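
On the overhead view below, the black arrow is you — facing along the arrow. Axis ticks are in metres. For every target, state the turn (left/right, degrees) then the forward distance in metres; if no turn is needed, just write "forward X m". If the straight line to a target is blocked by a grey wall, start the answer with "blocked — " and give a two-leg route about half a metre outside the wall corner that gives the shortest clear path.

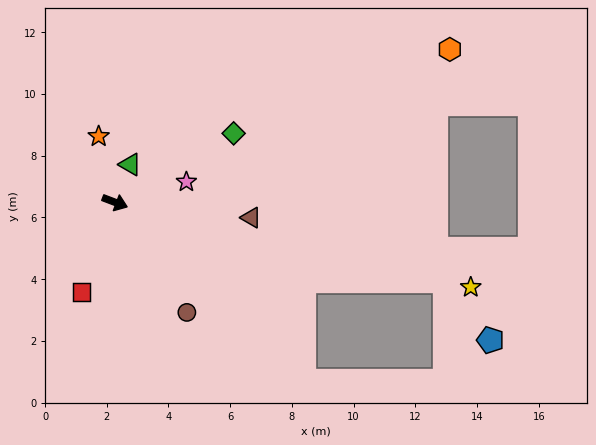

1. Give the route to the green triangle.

turn left 89°, forward 1.3 m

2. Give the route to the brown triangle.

turn left 14°, forward 4.4 m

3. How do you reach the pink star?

turn left 37°, forward 2.4 m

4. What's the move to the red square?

turn right 90°, forward 3.1 m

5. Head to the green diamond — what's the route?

turn left 51°, forward 4.4 m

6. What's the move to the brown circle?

turn right 36°, forward 4.3 m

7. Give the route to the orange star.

turn left 125°, forward 2.2 m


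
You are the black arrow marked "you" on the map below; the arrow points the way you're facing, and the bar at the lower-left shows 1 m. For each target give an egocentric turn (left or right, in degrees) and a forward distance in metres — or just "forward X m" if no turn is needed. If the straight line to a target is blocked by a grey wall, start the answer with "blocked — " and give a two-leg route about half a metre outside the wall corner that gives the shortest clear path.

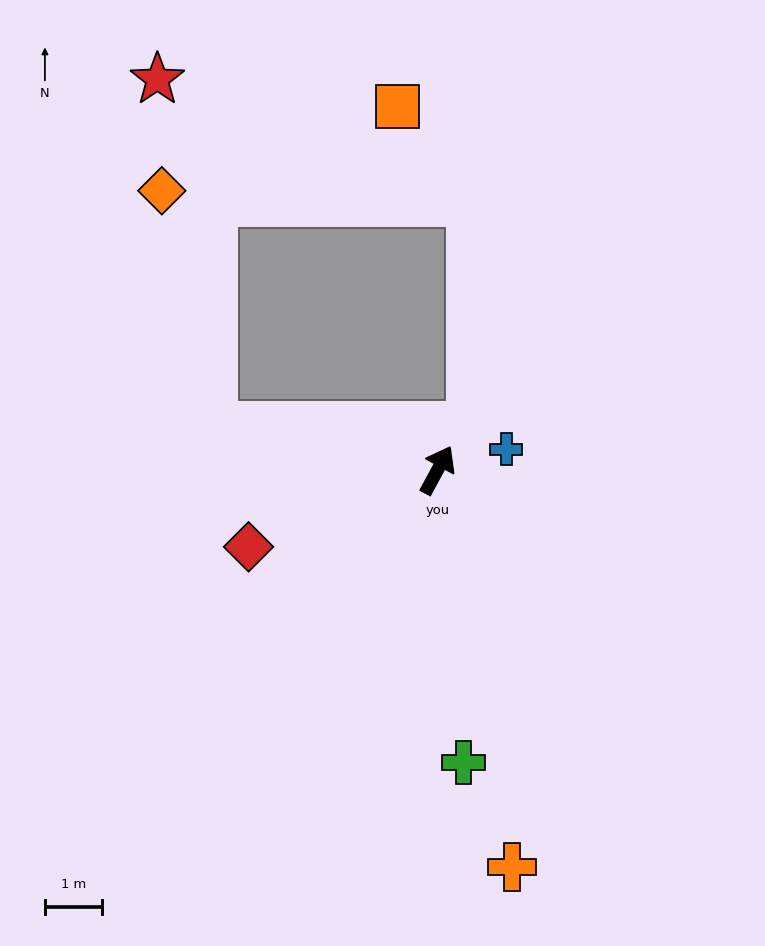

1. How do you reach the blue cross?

turn right 45°, forward 1.2 m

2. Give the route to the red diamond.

turn left 141°, forward 3.6 m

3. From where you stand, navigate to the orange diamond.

blocked — turn left 107°, forward 4.0 m, then turn right 66°, forward 4.2 m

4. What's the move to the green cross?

turn right 146°, forward 5.1 m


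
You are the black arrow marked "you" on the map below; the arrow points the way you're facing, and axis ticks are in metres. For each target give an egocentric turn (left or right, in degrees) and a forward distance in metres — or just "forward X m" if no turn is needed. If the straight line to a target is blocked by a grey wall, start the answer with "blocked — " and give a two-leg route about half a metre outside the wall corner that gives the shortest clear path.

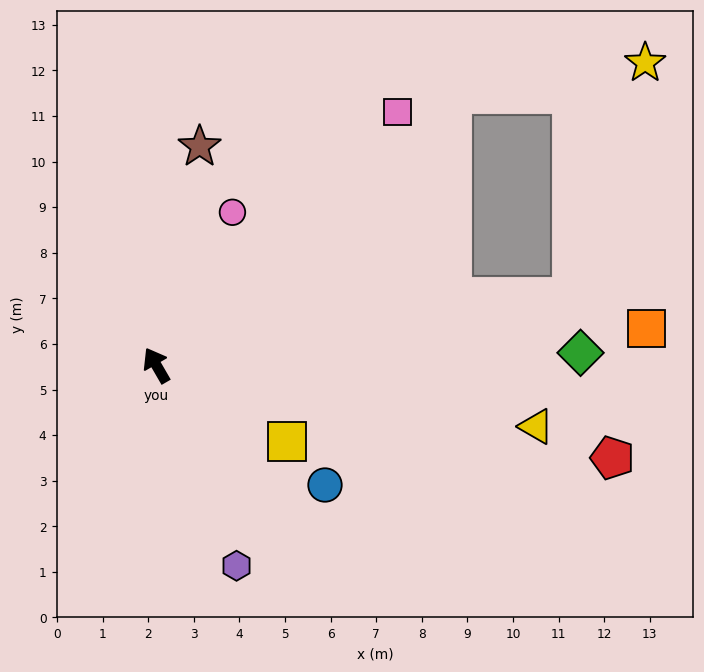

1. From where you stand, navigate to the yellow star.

blocked — turn right 111°, forward 9.2 m, then turn left 63°, forward 5.4 m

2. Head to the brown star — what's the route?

turn right 41°, forward 4.9 m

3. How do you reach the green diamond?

turn right 118°, forward 9.3 m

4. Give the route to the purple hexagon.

turn left 172°, forward 4.7 m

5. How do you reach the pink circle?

turn right 57°, forward 3.7 m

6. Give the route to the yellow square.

turn right 150°, forward 3.3 m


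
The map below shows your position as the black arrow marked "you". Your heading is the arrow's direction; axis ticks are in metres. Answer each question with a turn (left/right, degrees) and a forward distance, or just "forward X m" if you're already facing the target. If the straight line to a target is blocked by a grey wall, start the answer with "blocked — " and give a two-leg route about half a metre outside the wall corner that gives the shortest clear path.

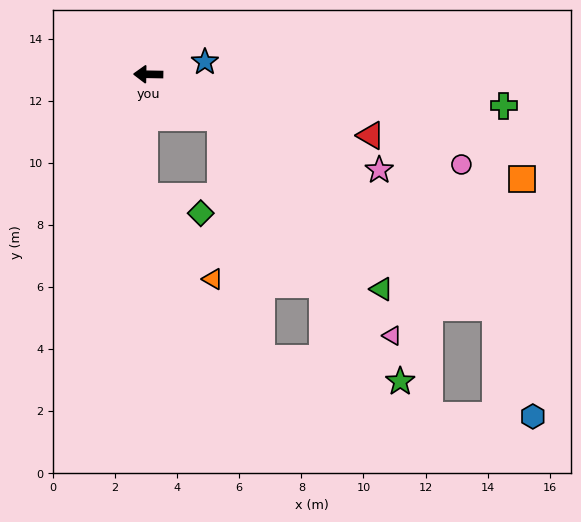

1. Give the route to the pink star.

turn left 158°, forward 8.1 m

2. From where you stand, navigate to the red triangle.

turn left 166°, forward 7.4 m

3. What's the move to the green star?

blocked — turn left 150°, forward 2.7 m, then turn right 25°, forward 10.3 m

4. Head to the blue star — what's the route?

turn right 167°, forward 1.9 m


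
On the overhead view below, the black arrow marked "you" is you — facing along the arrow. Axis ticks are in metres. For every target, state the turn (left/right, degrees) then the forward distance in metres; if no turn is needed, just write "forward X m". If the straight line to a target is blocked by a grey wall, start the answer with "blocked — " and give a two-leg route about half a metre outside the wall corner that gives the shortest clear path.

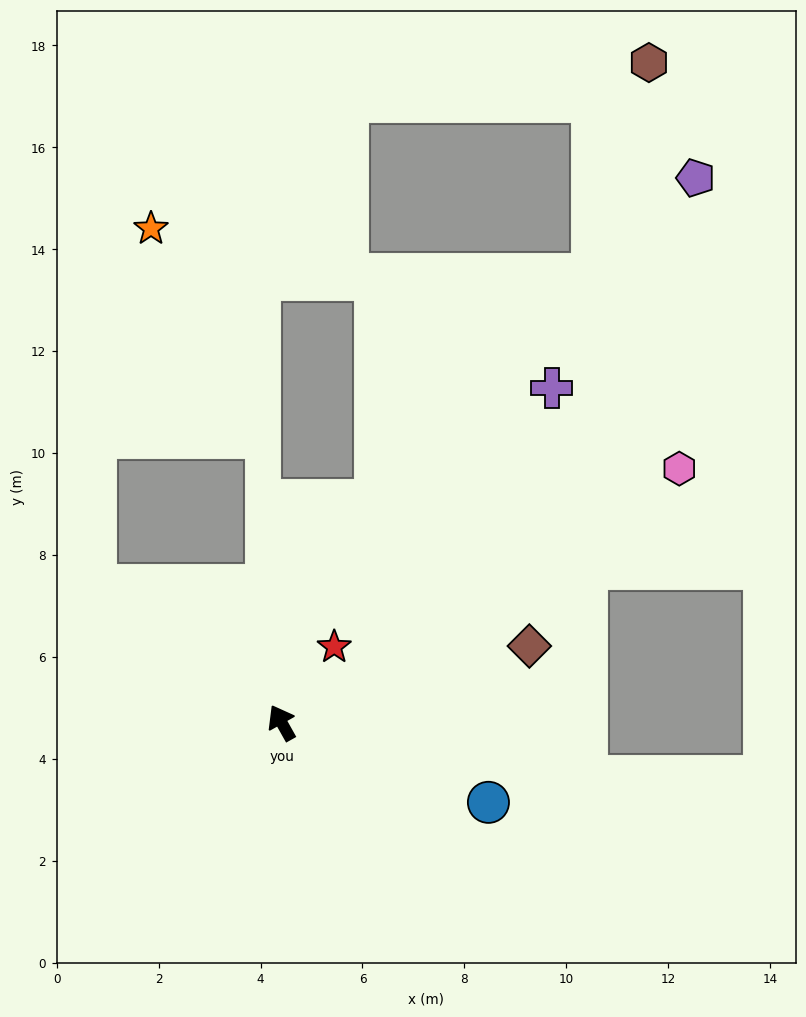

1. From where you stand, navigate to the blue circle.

turn right 140°, forward 4.3 m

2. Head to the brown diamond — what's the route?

turn right 102°, forward 5.1 m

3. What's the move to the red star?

turn right 64°, forward 1.8 m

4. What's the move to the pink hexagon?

turn right 87°, forward 9.3 m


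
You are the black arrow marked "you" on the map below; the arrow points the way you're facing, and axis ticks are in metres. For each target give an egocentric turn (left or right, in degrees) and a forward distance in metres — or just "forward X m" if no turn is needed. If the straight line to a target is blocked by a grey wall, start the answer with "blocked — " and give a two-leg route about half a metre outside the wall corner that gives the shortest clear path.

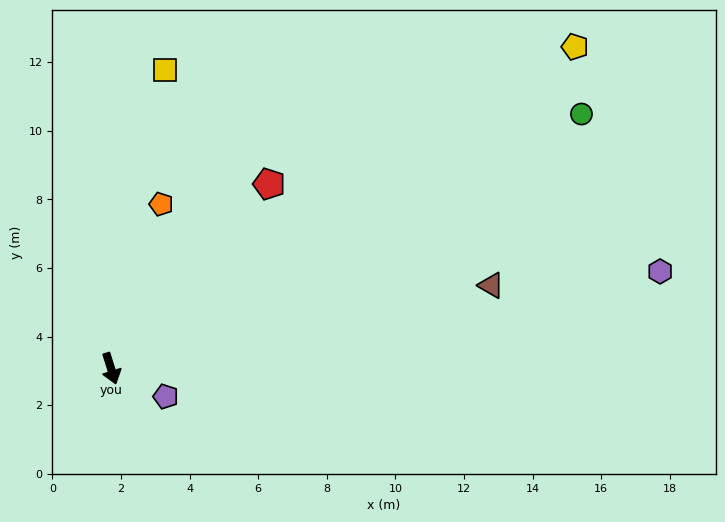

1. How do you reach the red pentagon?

turn left 122°, forward 7.1 m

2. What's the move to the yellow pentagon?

turn left 107°, forward 16.5 m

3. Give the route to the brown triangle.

turn left 85°, forward 11.3 m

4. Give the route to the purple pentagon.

turn left 46°, forward 1.8 m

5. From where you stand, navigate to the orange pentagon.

turn left 146°, forward 5.0 m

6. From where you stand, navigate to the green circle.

turn left 101°, forward 15.6 m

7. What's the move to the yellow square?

turn left 152°, forward 8.9 m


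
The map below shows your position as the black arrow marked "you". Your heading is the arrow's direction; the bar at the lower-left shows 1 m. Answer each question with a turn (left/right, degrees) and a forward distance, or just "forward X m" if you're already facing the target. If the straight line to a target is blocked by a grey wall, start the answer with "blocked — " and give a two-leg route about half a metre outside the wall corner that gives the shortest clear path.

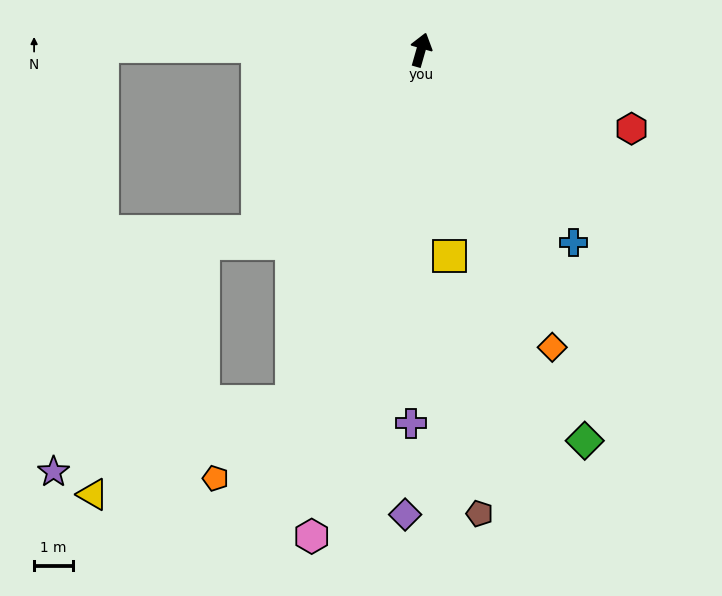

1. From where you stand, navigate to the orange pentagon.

blocked — turn left 176°, forward 9.7 m, then turn right 25°, forward 2.8 m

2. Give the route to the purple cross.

turn right 166°, forward 9.7 m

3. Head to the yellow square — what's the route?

turn right 156°, forward 5.4 m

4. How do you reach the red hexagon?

turn right 95°, forward 5.8 m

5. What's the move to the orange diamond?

turn right 140°, forward 8.4 m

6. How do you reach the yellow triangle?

blocked — turn left 176°, forward 9.7 m, then turn right 45°, forward 5.7 m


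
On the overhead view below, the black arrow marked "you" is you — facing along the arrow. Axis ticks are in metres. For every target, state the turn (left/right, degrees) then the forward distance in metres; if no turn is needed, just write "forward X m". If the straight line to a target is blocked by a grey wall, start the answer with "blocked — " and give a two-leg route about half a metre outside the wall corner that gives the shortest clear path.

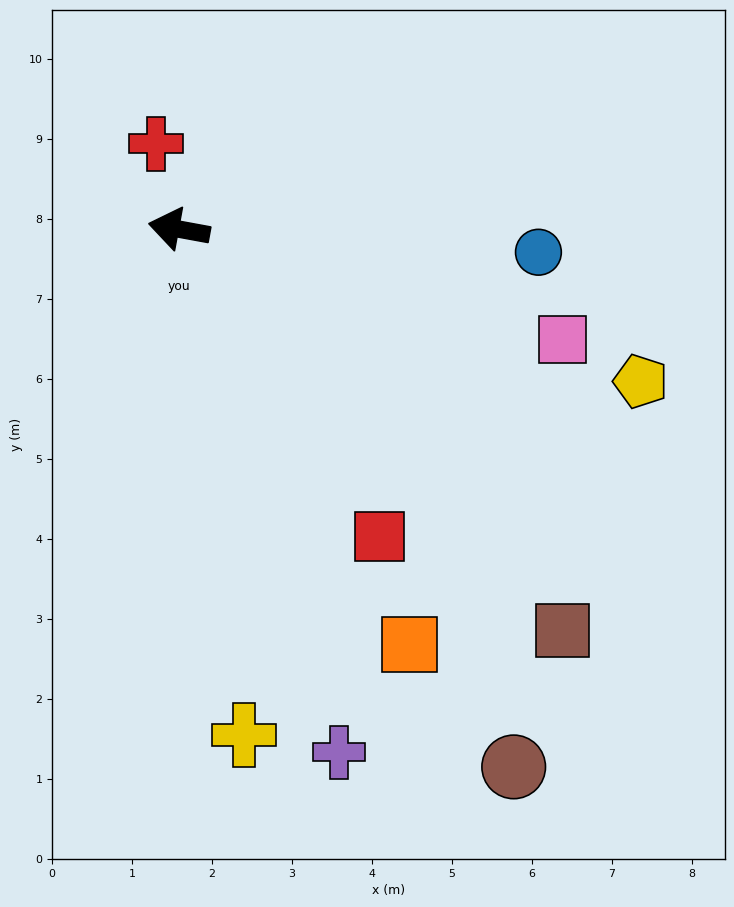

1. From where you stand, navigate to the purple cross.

turn left 117°, forward 6.8 m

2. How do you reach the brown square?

turn left 144°, forward 6.9 m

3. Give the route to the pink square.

turn left 174°, forward 5.0 m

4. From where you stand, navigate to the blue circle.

turn right 173°, forward 4.5 m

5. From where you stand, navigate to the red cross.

turn right 65°, forward 1.1 m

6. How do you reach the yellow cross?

turn left 108°, forward 6.4 m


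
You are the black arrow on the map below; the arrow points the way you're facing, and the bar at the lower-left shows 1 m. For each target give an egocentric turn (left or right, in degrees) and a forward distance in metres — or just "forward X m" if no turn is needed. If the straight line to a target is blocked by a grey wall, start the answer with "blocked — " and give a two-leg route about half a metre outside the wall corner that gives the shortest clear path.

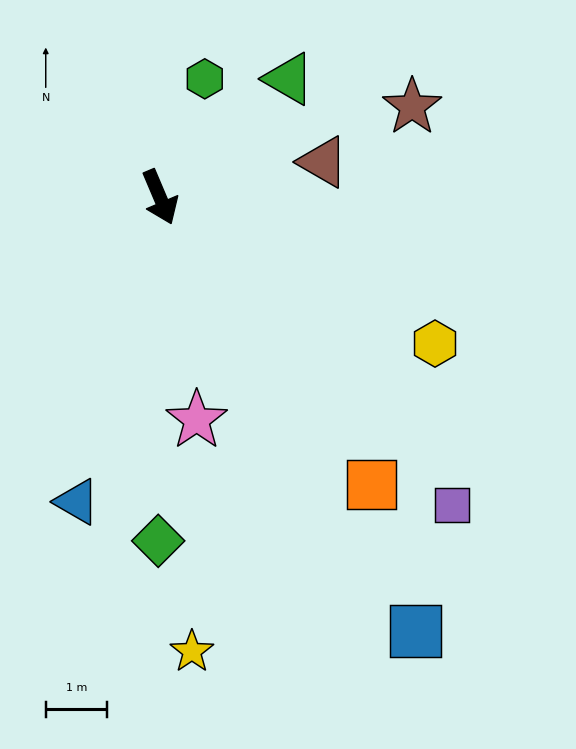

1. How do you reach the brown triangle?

turn left 79°, forward 2.7 m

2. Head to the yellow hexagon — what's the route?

turn left 39°, forward 5.1 m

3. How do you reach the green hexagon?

turn left 136°, forward 2.1 m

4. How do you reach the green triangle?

turn left 110°, forward 2.8 m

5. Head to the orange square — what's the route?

turn left 13°, forward 5.8 m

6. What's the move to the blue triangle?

turn right 38°, forward 5.1 m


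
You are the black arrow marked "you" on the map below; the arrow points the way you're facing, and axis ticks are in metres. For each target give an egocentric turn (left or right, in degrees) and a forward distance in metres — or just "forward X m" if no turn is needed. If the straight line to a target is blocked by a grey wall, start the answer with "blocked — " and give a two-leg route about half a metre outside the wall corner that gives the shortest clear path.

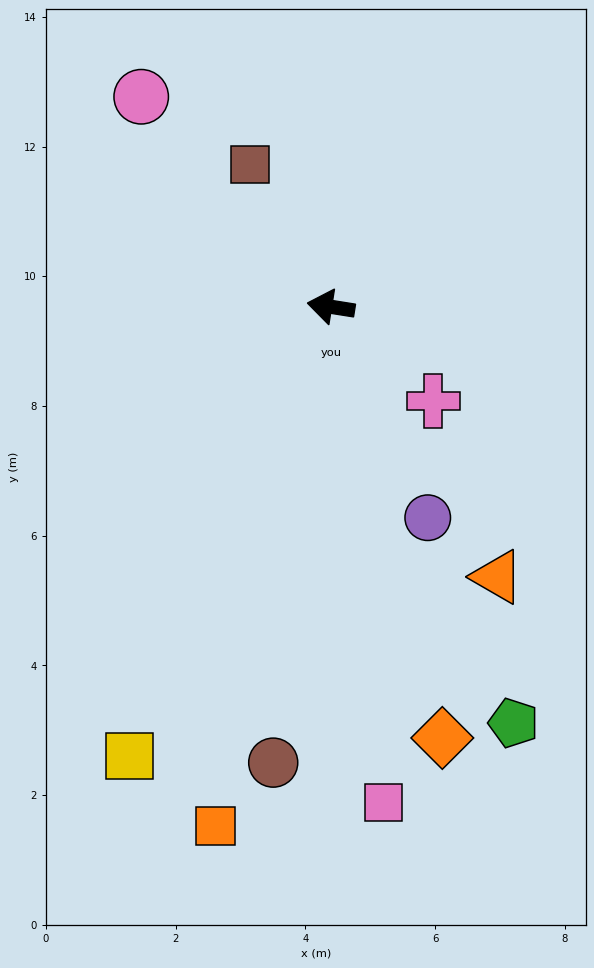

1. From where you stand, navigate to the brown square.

turn right 51°, forward 2.5 m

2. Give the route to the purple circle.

turn left 124°, forward 3.6 m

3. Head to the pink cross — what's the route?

turn left 146°, forward 2.1 m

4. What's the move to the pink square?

turn left 105°, forward 7.7 m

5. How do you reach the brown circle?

turn left 92°, forward 7.1 m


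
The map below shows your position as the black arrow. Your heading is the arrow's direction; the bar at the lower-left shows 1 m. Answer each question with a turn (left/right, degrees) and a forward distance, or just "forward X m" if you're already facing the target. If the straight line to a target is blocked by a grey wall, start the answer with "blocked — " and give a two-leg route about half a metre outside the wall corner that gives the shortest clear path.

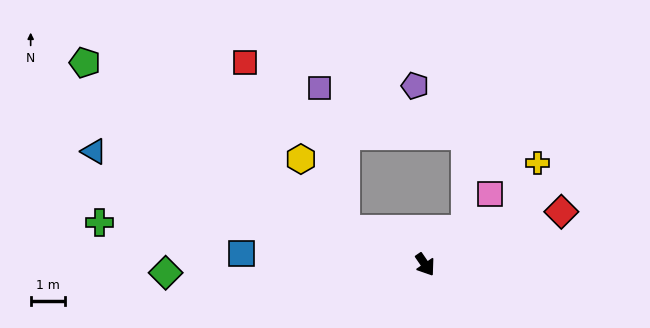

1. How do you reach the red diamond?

turn left 77°, forward 4.2 m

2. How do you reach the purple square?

blocked — turn right 148°, forward 2.5 m, then turn right 56°, forward 4.2 m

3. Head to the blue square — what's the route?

turn right 128°, forward 5.3 m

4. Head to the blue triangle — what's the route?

turn right 143°, forward 10.1 m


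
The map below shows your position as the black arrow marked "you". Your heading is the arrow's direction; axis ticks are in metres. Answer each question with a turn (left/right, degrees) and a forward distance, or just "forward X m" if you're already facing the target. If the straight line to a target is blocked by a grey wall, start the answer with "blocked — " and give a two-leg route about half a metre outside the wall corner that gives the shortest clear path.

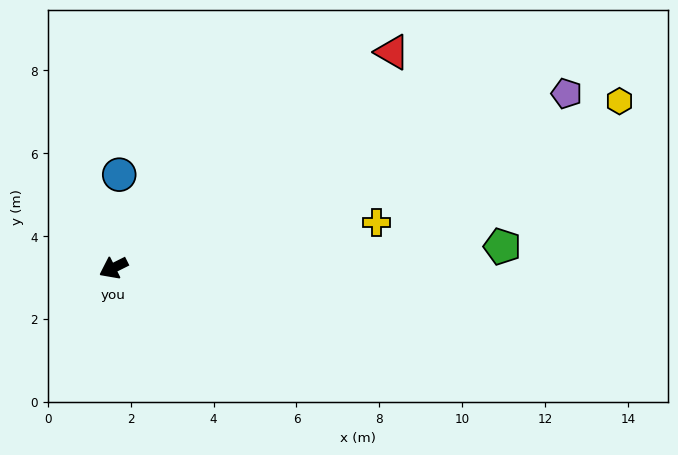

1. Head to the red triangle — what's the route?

turn right 169°, forward 8.5 m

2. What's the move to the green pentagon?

turn left 157°, forward 9.4 m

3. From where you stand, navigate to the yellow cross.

turn left 163°, forward 6.4 m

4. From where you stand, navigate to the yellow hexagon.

turn left 172°, forward 12.9 m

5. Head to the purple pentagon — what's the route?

turn left 174°, forward 11.7 m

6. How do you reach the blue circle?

turn right 120°, forward 2.3 m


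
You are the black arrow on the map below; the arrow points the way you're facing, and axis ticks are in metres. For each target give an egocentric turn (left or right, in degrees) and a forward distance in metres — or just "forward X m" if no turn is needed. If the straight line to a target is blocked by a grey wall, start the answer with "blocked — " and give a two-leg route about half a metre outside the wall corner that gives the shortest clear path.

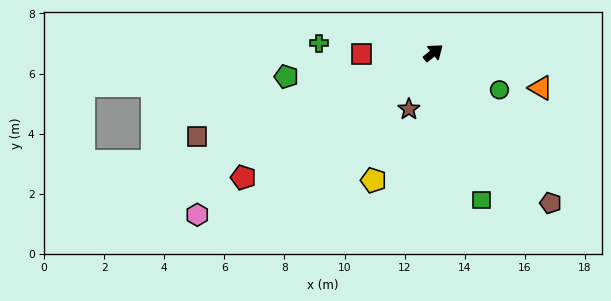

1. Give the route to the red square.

turn left 142°, forward 2.4 m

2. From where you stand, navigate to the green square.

turn right 111°, forward 5.1 m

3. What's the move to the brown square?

turn left 161°, forward 8.3 m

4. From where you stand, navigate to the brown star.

turn right 152°, forward 2.0 m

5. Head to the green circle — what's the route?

turn right 68°, forward 2.5 m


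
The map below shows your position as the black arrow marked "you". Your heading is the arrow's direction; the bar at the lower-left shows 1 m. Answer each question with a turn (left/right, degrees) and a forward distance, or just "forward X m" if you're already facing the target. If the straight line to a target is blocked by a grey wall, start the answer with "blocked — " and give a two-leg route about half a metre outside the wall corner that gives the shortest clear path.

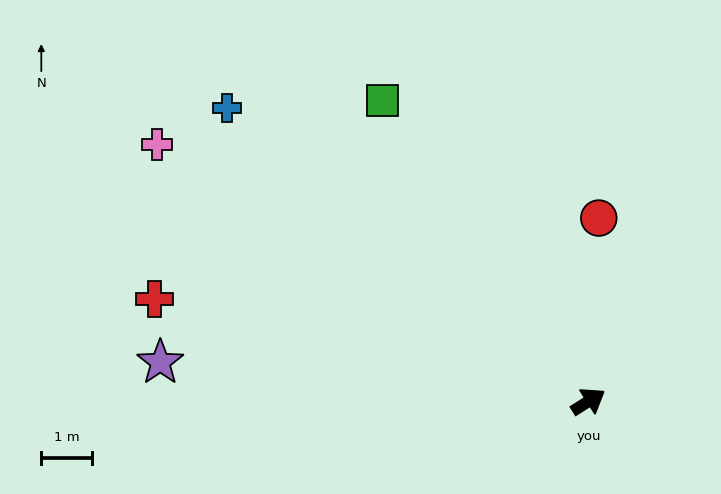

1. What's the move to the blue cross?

turn left 109°, forward 9.1 m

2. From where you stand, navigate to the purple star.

turn left 142°, forward 8.4 m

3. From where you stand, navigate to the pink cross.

turn left 117°, forward 9.8 m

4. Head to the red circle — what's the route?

turn left 54°, forward 3.6 m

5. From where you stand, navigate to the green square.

turn left 92°, forward 7.1 m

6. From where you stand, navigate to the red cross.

turn left 134°, forward 8.7 m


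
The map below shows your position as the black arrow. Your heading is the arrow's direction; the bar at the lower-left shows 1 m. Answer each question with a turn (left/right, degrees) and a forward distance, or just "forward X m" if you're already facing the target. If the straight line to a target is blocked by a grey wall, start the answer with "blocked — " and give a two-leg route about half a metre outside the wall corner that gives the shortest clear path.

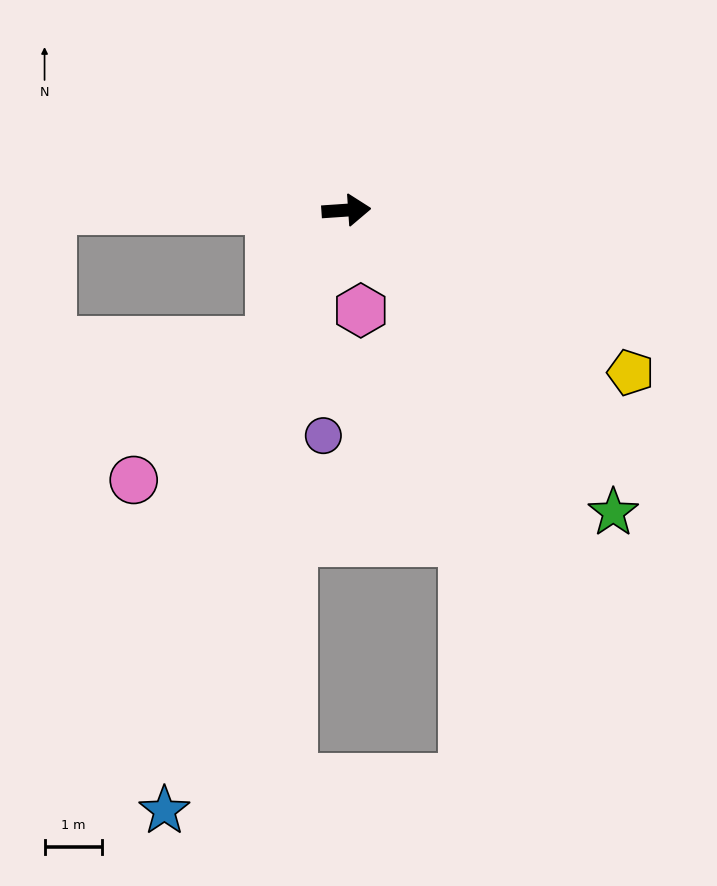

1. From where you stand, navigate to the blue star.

turn right 111°, forward 11.0 m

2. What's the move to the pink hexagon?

turn right 86°, forward 1.8 m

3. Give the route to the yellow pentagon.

turn right 34°, forward 5.7 m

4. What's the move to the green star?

turn right 52°, forward 7.0 m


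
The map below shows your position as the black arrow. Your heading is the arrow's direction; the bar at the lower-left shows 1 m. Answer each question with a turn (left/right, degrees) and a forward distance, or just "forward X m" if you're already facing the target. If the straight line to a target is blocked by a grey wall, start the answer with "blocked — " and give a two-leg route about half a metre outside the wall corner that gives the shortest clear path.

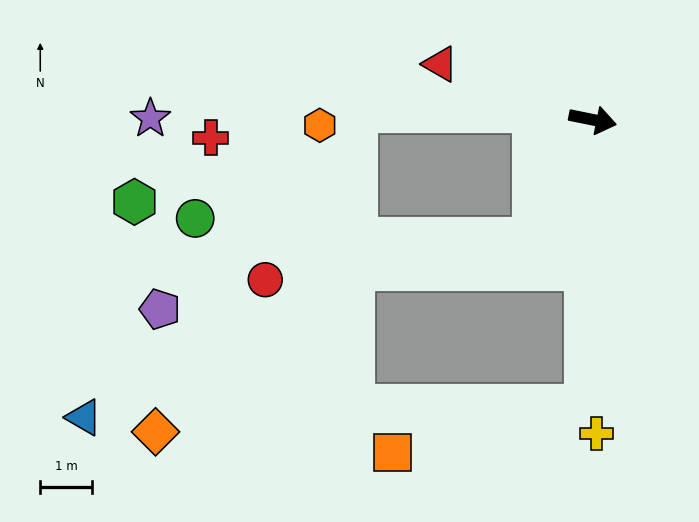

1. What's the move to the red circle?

blocked — turn right 105°, forward 2.6 m, then turn right 55°, forward 5.3 m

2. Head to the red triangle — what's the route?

turn left 171°, forward 3.2 m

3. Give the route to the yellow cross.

turn right 78°, forward 6.1 m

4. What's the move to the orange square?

blocked — turn right 80°, forward 5.6 m, then turn right 75°, forward 3.9 m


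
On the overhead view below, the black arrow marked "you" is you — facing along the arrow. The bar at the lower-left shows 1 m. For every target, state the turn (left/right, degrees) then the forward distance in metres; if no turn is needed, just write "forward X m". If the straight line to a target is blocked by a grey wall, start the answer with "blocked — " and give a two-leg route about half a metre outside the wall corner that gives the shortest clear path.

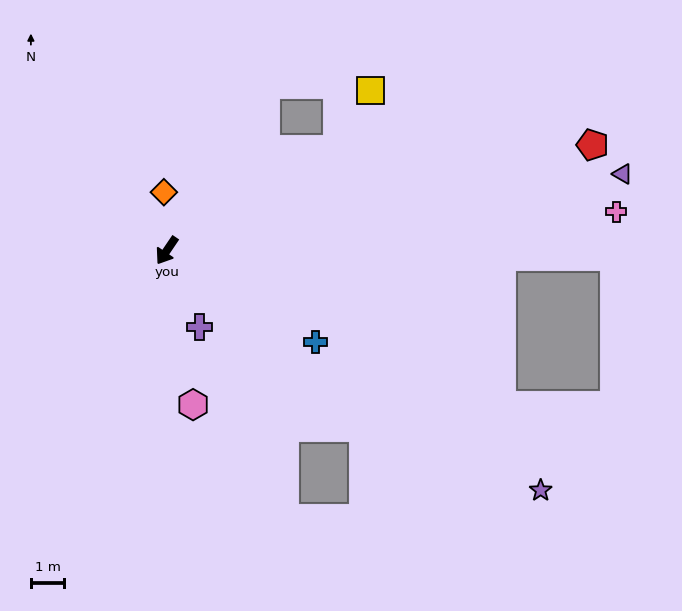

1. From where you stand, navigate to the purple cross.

turn left 57°, forward 2.5 m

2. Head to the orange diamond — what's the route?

turn right 143°, forward 1.7 m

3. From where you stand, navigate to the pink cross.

turn left 129°, forward 13.5 m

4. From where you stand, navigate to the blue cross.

turn left 92°, forward 5.2 m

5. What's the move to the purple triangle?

turn left 134°, forward 13.8 m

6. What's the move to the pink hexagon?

turn left 44°, forward 4.7 m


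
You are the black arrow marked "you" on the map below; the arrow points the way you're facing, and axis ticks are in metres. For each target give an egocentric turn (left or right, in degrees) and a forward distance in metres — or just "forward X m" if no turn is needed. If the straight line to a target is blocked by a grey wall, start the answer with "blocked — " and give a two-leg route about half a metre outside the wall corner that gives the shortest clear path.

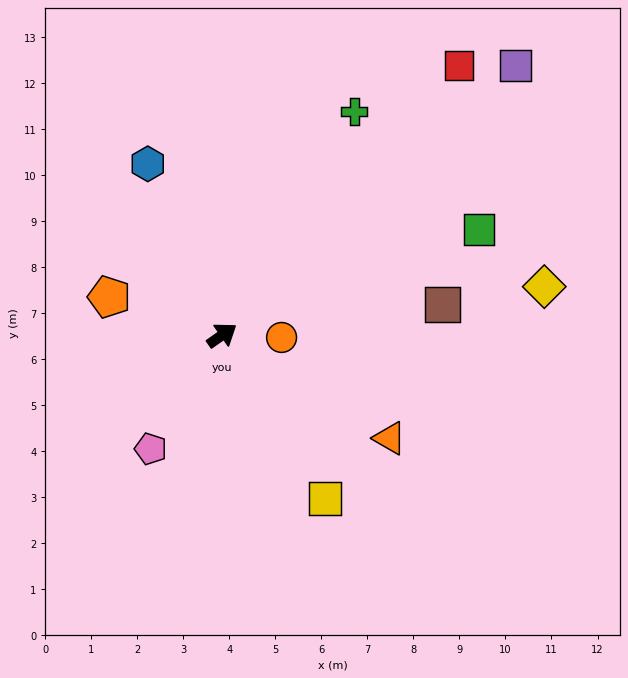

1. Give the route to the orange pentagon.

turn left 126°, forward 2.6 m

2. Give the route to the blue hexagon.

turn left 78°, forward 4.1 m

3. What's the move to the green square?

turn right 13°, forward 6.0 m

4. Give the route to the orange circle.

turn right 37°, forward 1.3 m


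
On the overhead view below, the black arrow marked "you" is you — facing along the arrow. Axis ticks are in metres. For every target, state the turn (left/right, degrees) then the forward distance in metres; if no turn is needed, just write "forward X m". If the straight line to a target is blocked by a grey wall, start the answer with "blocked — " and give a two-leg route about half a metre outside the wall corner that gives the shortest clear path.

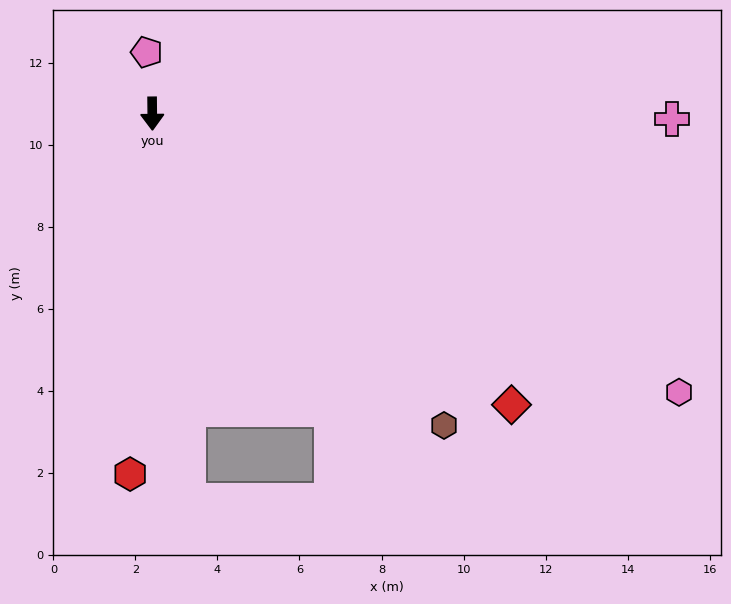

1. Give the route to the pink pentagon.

turn right 175°, forward 1.5 m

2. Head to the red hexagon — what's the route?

turn right 4°, forward 8.8 m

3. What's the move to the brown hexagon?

turn left 42°, forward 10.4 m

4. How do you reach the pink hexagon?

turn left 62°, forward 14.5 m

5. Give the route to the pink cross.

turn left 89°, forward 12.7 m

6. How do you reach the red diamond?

turn left 50°, forward 11.3 m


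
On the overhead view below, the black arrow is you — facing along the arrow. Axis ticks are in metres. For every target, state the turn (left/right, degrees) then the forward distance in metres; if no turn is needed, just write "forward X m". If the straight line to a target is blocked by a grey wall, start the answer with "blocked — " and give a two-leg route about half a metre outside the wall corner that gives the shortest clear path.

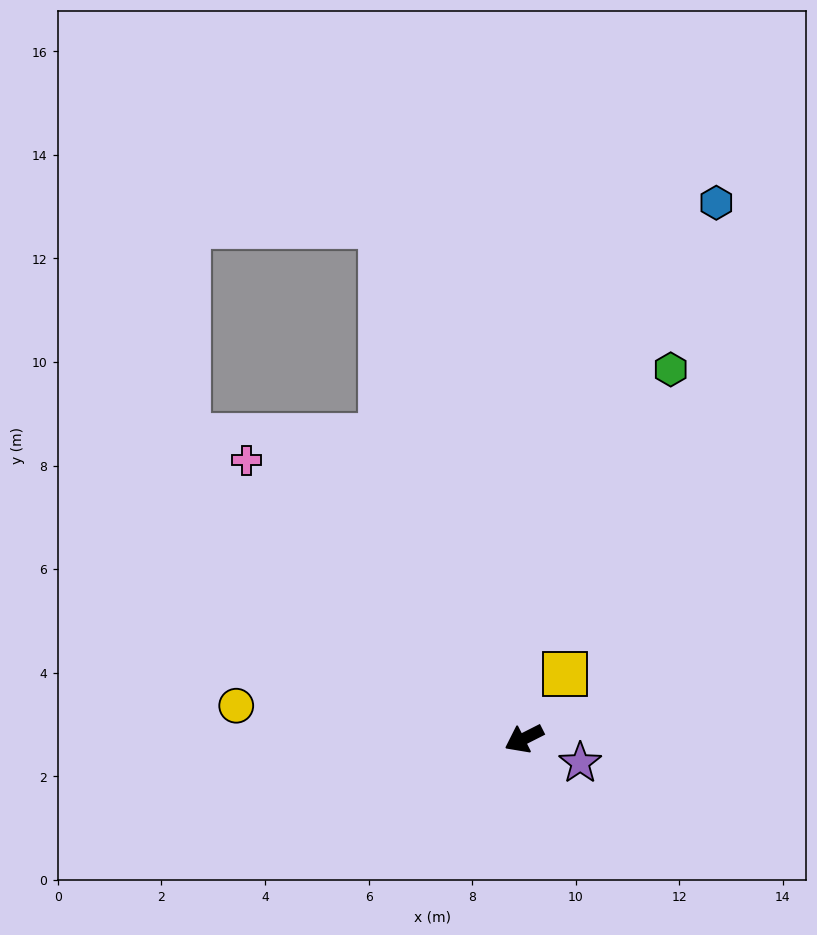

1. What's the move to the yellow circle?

turn right 33°, forward 5.6 m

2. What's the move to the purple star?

turn left 130°, forward 1.2 m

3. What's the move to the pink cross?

turn right 72°, forward 7.6 m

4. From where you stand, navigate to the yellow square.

turn right 150°, forward 1.5 m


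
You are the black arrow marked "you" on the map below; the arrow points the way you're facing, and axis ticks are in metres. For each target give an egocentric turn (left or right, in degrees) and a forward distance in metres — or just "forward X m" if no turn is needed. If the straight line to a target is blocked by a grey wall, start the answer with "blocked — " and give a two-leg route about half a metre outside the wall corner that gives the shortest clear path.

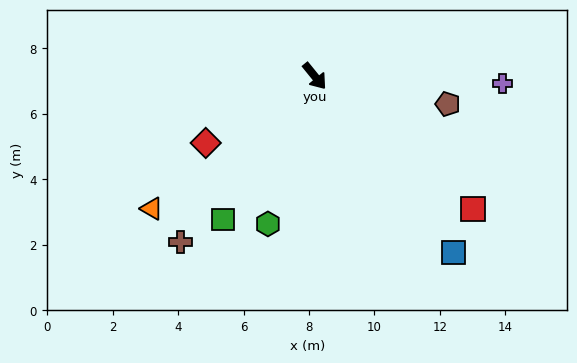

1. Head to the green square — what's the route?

turn right 72°, forward 5.2 m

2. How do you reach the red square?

turn left 11°, forward 6.3 m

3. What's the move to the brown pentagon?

turn left 39°, forward 4.2 m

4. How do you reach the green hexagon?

turn right 57°, forward 4.7 m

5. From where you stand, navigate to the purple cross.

turn left 49°, forward 5.7 m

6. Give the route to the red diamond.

turn right 98°, forward 3.9 m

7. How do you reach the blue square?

forward 6.9 m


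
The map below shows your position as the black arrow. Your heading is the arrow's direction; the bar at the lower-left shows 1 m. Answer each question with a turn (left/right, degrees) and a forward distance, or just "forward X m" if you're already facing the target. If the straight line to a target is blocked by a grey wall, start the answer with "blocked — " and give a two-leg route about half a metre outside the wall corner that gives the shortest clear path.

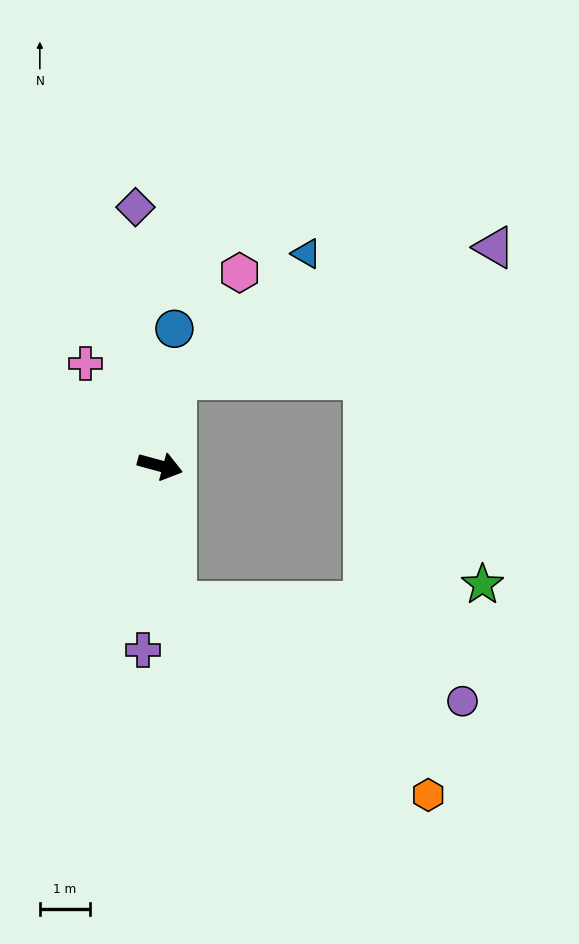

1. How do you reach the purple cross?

turn right 80°, forward 3.7 m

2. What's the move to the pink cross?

turn left 141°, forward 2.5 m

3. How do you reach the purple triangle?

blocked — turn left 95°, forward 1.8 m, then turn right 58°, forward 6.8 m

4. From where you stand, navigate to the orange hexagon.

blocked — turn right 68°, forward 2.7 m, then turn left 46°, forward 6.3 m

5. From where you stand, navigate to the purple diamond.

turn left 111°, forward 5.2 m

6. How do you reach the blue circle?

turn left 99°, forward 2.7 m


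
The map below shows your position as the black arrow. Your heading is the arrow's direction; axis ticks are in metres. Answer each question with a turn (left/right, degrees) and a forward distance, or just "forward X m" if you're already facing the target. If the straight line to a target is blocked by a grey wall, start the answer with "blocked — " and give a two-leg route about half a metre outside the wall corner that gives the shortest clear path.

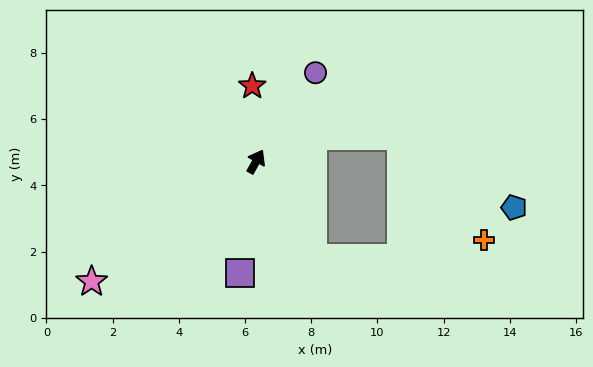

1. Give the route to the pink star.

turn left 155°, forward 6.2 m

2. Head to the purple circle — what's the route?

turn right 4°, forward 3.2 m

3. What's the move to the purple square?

turn right 159°, forward 3.4 m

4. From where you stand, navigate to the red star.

turn left 32°, forward 2.3 m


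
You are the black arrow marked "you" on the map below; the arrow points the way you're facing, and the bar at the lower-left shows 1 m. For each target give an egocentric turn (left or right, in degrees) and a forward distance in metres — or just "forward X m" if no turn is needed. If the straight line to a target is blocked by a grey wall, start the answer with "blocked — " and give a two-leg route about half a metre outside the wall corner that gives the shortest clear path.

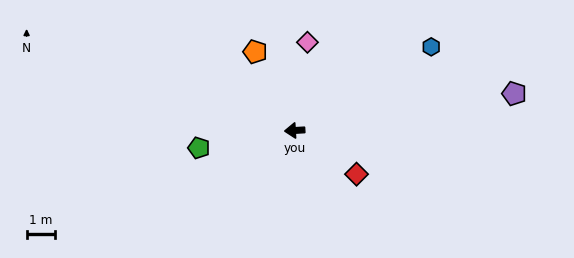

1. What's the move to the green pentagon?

turn left 7°, forward 3.5 m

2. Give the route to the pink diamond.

turn right 102°, forward 3.2 m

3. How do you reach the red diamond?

turn left 141°, forward 2.7 m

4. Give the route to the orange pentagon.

turn right 67°, forward 3.1 m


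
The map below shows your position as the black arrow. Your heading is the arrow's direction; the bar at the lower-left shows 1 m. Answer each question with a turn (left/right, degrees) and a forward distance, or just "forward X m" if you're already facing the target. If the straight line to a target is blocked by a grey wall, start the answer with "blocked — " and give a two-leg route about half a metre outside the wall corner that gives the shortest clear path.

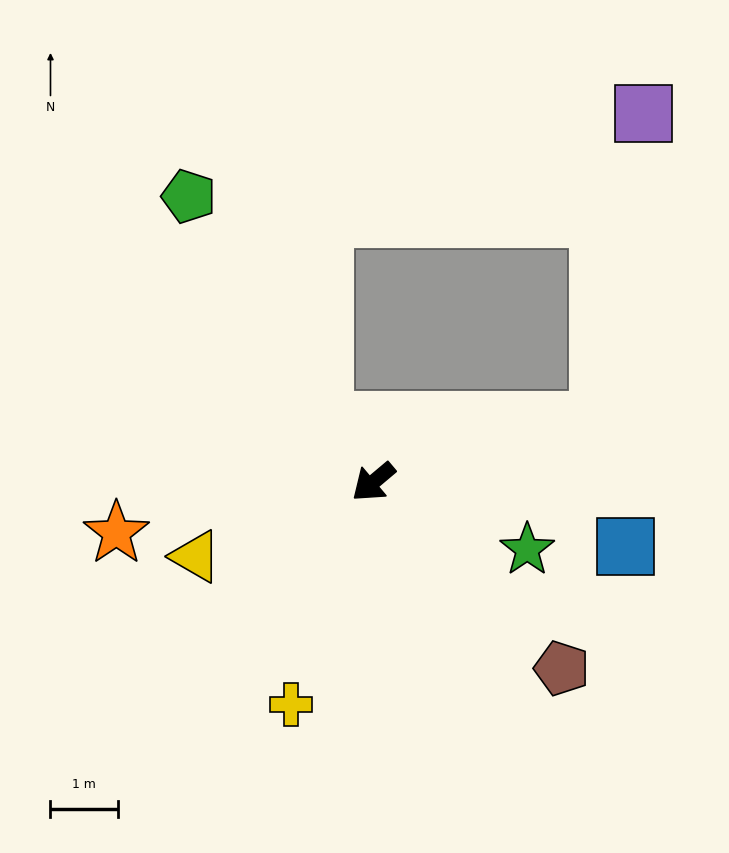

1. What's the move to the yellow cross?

turn left 30°, forward 3.5 m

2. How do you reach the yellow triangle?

turn right 17°, forward 2.8 m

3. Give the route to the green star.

turn left 116°, forward 2.5 m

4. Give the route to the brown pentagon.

turn left 95°, forward 3.9 m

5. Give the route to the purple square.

blocked — turn left 155°, forward 3.5 m, then turn left 67°, forward 4.6 m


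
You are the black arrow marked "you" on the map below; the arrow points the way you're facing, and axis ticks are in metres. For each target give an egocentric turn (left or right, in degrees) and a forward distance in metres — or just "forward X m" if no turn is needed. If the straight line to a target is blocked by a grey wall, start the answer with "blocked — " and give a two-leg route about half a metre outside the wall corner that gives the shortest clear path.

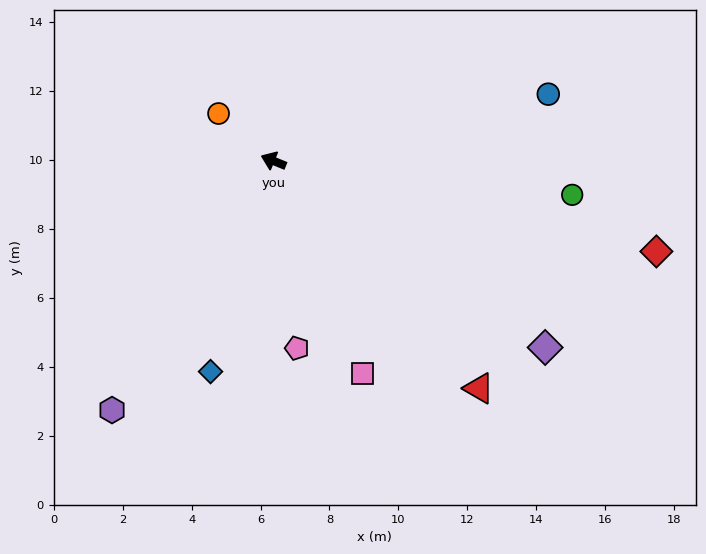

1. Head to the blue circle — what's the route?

turn right 144°, forward 8.2 m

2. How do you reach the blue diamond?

turn left 96°, forward 6.4 m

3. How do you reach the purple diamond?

turn left 168°, forward 9.6 m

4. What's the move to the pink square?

turn left 135°, forward 6.7 m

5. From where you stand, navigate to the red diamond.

turn right 171°, forward 11.4 m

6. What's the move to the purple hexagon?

turn left 79°, forward 8.6 m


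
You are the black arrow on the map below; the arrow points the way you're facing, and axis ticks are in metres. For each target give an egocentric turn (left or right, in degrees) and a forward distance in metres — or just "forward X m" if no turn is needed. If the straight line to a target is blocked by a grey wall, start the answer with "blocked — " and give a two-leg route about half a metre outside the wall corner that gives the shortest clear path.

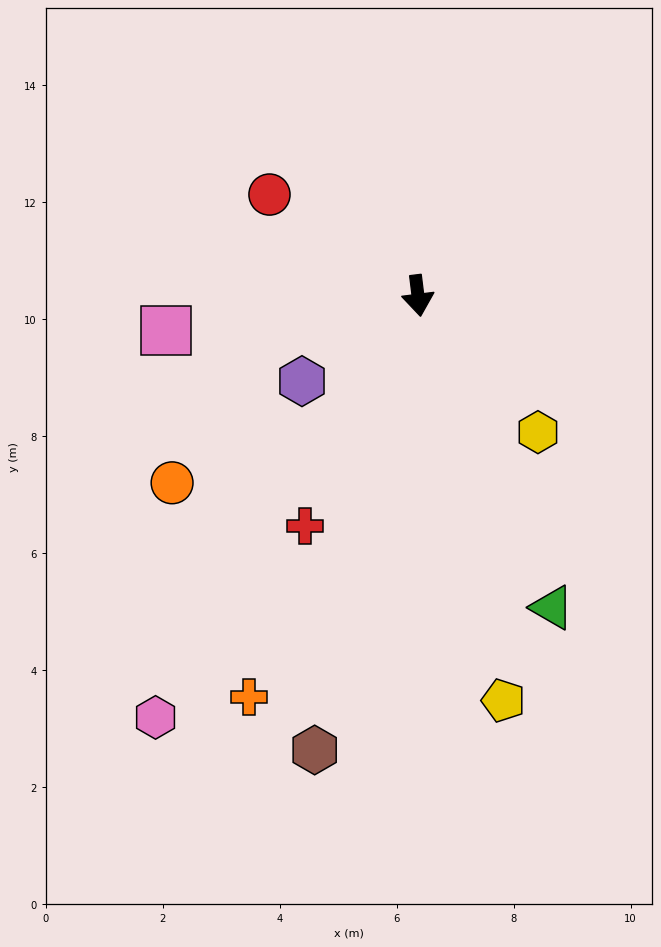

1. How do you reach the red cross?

turn right 33°, forward 4.4 m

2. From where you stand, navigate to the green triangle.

turn left 16°, forward 5.8 m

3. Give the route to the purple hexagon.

turn right 61°, forward 2.5 m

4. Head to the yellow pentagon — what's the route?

turn left 5°, forward 7.1 m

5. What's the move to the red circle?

turn right 131°, forward 3.1 m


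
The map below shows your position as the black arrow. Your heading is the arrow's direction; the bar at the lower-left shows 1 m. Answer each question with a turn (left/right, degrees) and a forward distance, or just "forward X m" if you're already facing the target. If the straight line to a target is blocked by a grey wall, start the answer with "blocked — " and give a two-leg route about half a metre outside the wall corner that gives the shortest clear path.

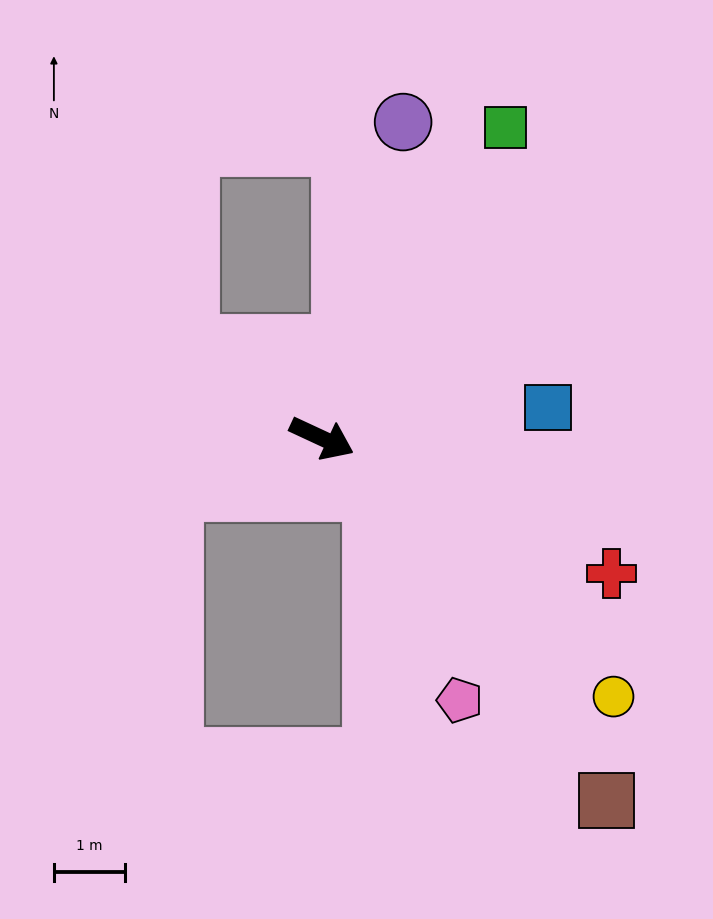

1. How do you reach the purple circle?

turn left 101°, forward 4.6 m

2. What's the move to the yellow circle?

turn right 17°, forward 5.4 m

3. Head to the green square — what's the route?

turn left 84°, forward 5.0 m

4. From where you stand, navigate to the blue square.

turn left 33°, forward 3.2 m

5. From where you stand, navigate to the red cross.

forward 4.5 m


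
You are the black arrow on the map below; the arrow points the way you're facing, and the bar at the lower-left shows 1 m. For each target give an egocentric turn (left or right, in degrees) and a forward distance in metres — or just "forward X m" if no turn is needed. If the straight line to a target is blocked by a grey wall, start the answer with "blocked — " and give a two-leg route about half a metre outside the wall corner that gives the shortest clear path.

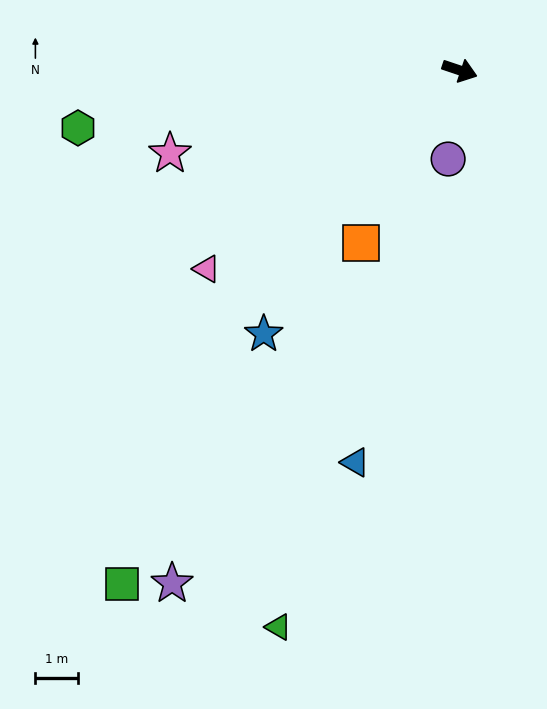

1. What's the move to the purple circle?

turn right 79°, forward 2.1 m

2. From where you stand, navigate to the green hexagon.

turn right 153°, forward 9.0 m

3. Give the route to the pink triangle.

turn right 123°, forward 7.5 m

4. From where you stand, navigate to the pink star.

turn right 145°, forward 7.0 m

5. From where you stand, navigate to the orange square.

turn right 101°, forward 4.6 m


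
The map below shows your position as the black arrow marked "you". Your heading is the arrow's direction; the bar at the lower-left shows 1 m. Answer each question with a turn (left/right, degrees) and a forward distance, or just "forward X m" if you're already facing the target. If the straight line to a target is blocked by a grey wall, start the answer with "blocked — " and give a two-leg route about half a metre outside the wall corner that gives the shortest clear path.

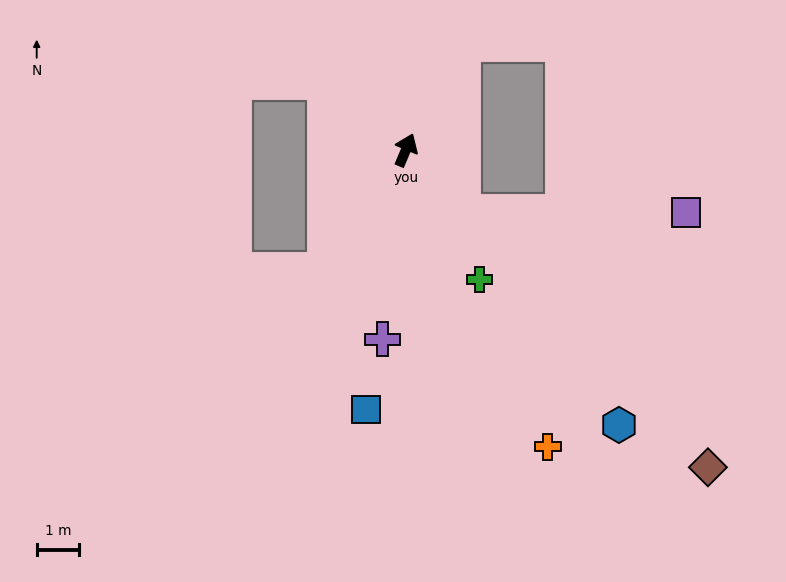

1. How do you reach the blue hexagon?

turn right 119°, forward 8.1 m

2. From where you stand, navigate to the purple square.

blocked — turn right 115°, forward 2.0 m, then turn left 48°, forward 5.2 m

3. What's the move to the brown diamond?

turn right 114°, forward 10.2 m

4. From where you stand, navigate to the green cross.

turn right 128°, forward 3.5 m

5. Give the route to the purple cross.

turn right 164°, forward 4.5 m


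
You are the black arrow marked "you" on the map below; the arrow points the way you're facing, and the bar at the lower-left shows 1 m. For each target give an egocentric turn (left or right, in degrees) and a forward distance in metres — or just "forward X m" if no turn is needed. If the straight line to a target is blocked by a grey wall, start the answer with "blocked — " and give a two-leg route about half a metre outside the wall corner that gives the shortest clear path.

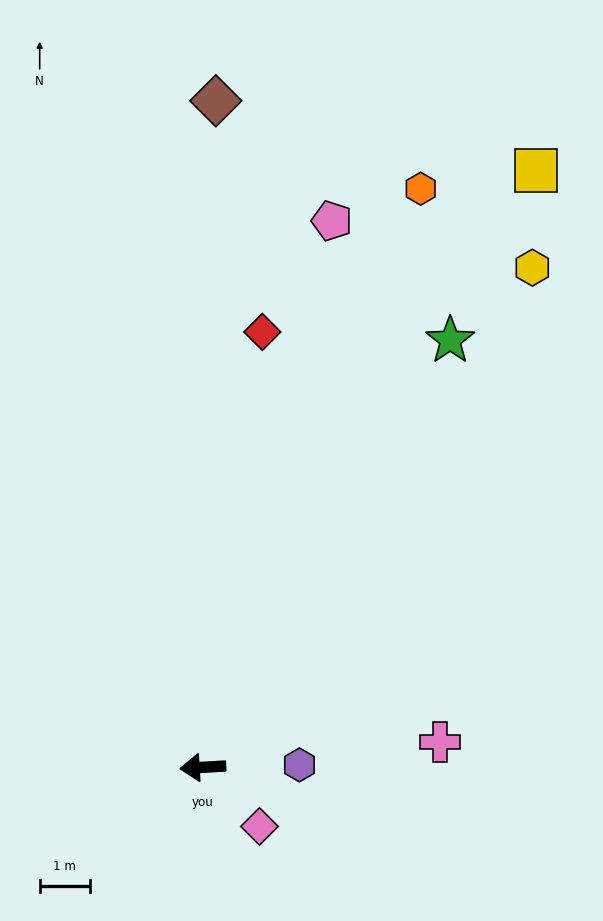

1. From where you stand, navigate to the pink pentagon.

turn right 107°, forward 11.2 m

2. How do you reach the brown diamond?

turn right 95°, forward 13.2 m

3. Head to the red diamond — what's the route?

turn right 101°, forward 8.7 m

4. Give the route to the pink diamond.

turn left 130°, forward 1.6 m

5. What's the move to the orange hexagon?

turn right 114°, forward 12.3 m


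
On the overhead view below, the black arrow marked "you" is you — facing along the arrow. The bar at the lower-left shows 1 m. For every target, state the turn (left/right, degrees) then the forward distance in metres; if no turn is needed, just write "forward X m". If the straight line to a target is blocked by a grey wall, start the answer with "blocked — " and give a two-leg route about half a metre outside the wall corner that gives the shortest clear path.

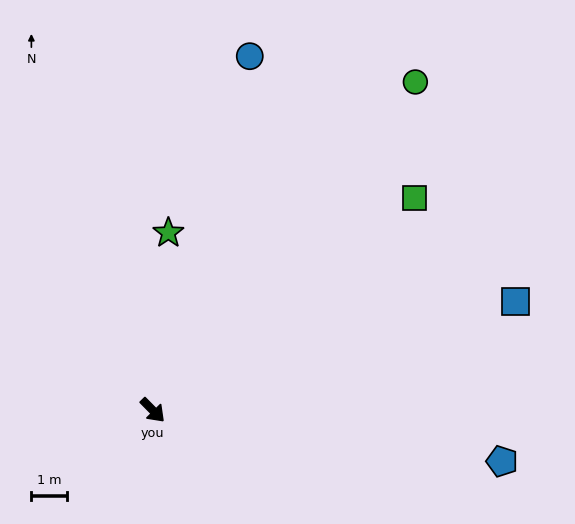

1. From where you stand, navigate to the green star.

turn left 130°, forward 5.0 m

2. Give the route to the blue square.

turn left 62°, forward 10.7 m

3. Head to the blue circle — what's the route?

turn left 120°, forward 10.4 m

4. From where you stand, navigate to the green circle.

turn left 97°, forward 11.9 m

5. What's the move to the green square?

turn left 84°, forward 9.5 m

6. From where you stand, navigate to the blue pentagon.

turn left 37°, forward 10.0 m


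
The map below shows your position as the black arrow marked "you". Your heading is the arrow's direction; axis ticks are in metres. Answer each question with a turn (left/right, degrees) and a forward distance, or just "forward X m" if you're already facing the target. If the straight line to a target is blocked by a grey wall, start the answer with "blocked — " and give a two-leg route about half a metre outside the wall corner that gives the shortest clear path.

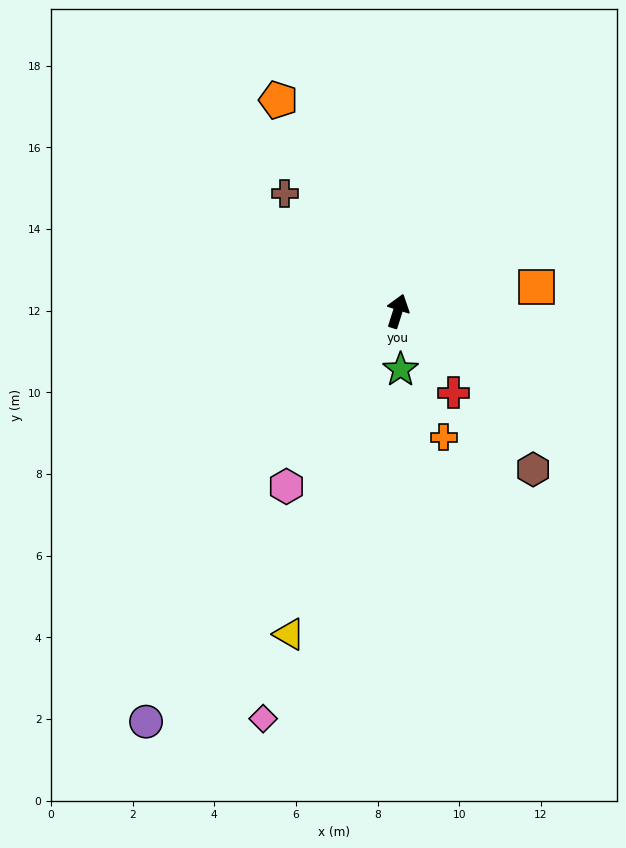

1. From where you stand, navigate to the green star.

turn right 160°, forward 1.4 m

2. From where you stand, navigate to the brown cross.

turn left 61°, forward 4.0 m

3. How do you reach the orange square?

turn right 63°, forward 3.4 m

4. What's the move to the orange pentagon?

turn left 47°, forward 5.9 m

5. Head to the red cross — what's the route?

turn right 128°, forward 2.4 m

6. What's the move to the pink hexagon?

turn left 165°, forward 5.1 m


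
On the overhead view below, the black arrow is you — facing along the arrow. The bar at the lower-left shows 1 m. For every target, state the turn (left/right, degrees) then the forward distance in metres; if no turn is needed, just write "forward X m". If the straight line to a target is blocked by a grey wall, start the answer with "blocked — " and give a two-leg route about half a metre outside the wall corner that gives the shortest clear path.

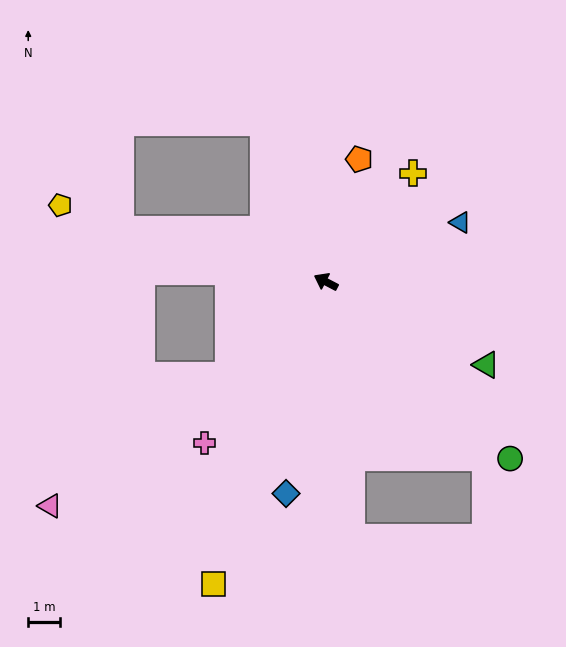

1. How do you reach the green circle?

turn left 164°, forward 8.1 m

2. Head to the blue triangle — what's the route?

turn right 129°, forward 4.7 m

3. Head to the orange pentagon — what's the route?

turn right 78°, forward 4.0 m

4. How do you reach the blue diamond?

turn left 107°, forward 6.8 m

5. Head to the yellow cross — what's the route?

turn right 101°, forward 4.4 m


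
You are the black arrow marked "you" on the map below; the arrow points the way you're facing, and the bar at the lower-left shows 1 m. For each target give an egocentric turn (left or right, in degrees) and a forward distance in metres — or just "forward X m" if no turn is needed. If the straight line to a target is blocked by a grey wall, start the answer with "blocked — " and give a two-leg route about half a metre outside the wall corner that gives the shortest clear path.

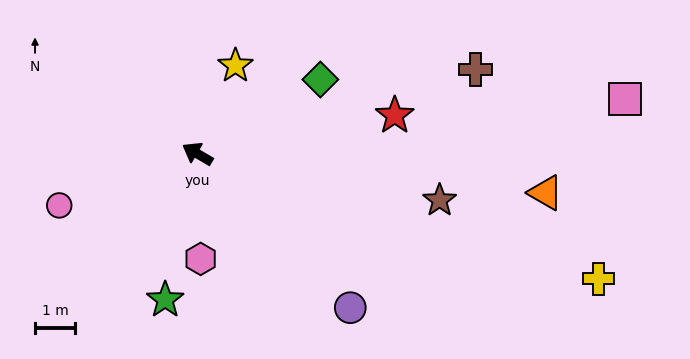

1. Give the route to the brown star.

turn right 161°, forward 6.2 m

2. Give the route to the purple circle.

turn left 165°, forward 5.4 m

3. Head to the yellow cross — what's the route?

turn right 167°, forward 10.5 m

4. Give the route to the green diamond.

turn right 119°, forward 3.6 m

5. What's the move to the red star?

turn right 139°, forward 5.0 m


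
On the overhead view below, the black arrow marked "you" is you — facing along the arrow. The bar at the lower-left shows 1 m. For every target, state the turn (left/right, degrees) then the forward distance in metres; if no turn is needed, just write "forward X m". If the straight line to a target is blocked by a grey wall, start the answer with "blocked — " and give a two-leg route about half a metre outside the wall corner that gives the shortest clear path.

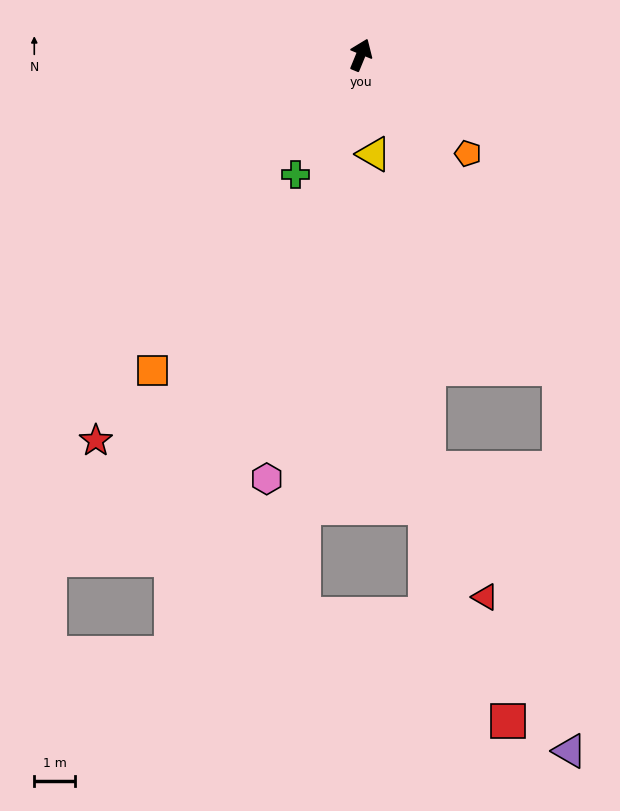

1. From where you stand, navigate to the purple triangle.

blocked — turn right 125°, forward 9.2 m, then turn right 31°, forward 9.4 m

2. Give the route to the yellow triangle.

turn right 150°, forward 2.5 m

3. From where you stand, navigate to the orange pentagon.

turn right 110°, forward 3.6 m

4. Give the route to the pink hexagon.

turn right 170°, forward 10.7 m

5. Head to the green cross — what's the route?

turn left 174°, forward 3.3 m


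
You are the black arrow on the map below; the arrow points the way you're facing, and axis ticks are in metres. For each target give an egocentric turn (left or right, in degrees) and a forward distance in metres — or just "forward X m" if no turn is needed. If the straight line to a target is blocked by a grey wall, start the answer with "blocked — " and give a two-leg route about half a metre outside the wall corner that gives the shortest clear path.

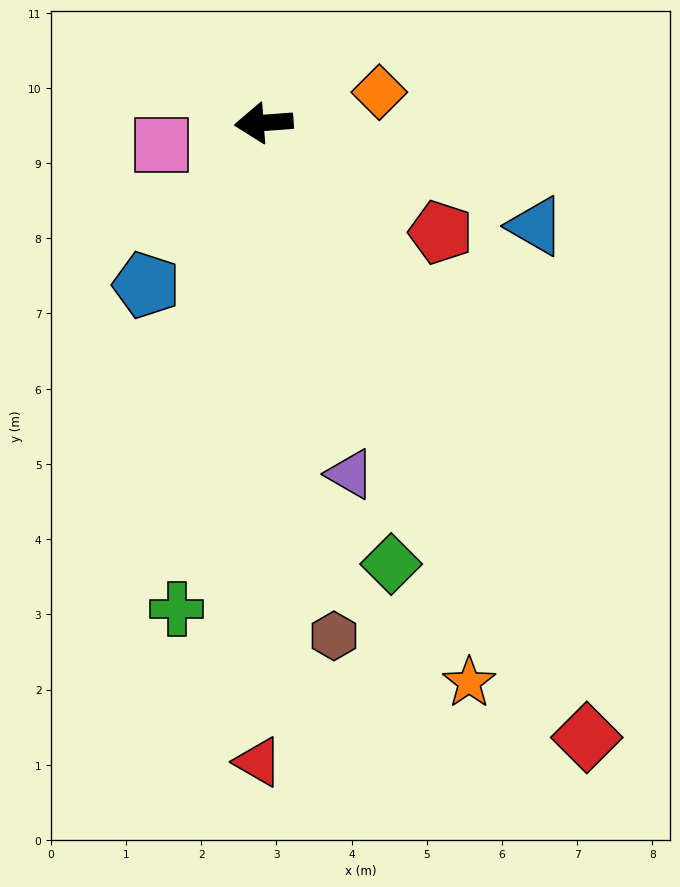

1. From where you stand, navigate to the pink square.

turn left 8°, forward 1.4 m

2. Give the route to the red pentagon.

turn left 144°, forward 2.8 m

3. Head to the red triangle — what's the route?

turn left 85°, forward 8.5 m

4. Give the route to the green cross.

turn left 76°, forward 6.6 m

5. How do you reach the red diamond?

turn left 113°, forward 9.2 m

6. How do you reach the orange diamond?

turn right 169°, forward 1.6 m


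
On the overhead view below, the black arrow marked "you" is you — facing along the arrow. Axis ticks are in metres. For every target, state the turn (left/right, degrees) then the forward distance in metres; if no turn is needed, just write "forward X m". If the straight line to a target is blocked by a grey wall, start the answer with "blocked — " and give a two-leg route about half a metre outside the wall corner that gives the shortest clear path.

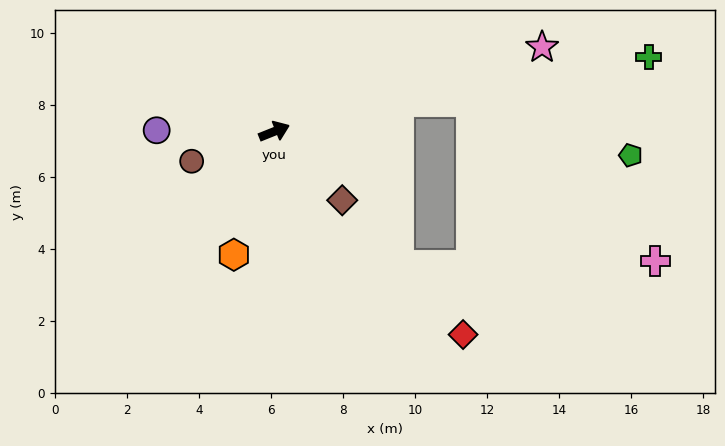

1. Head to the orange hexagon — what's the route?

turn right 130°, forward 3.6 m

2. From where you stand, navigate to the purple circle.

turn left 158°, forward 3.3 m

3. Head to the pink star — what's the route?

turn right 4°, forward 7.8 m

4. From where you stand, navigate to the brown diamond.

turn right 67°, forward 2.7 m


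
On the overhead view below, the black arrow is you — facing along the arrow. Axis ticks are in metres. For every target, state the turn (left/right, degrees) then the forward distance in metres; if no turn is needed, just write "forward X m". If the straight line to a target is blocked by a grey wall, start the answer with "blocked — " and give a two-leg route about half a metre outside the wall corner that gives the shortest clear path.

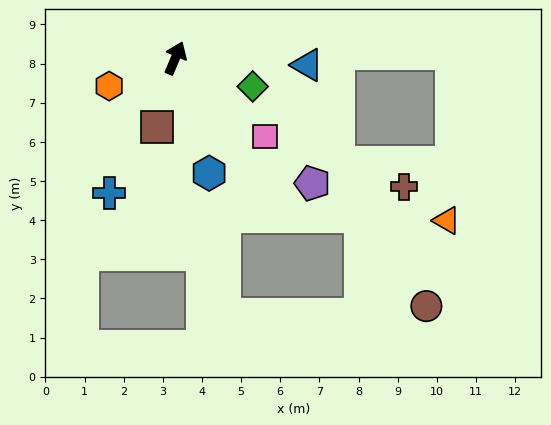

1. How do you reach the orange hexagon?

turn left 136°, forward 1.8 m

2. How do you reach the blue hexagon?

turn right 141°, forward 3.1 m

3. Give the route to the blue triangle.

turn right 70°, forward 3.4 m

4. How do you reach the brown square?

turn right 172°, forward 1.8 m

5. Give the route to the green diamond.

turn right 87°, forward 2.1 m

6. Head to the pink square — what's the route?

turn right 108°, forward 3.0 m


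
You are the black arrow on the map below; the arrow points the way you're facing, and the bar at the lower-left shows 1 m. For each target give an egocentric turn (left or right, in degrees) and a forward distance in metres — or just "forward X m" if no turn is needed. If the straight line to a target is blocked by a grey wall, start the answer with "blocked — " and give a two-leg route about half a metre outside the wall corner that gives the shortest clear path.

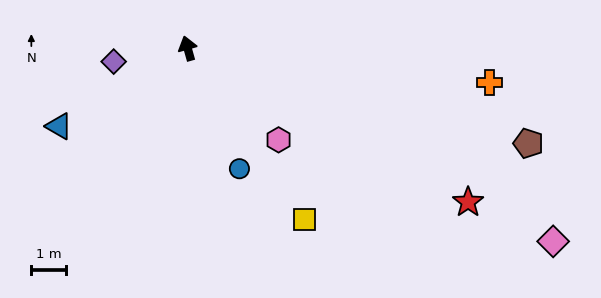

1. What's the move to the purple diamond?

turn left 85°, forward 2.2 m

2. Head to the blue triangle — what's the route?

turn left 106°, forward 4.4 m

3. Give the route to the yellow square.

turn right 161°, forward 6.0 m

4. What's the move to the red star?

turn right 134°, forward 9.3 m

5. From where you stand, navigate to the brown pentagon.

turn right 121°, forward 10.3 m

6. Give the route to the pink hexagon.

turn right 151°, forward 3.7 m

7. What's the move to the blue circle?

turn right 172°, forward 3.8 m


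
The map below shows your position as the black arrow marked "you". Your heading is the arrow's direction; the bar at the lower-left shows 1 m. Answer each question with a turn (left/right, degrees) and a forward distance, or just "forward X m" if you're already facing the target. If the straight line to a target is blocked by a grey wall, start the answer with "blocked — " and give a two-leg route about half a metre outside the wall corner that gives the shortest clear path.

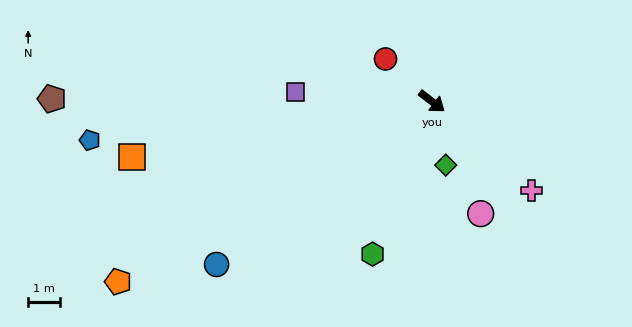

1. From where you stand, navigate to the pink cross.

turn right 4°, forward 4.2 m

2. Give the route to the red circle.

turn left 175°, forward 2.0 m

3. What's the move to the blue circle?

turn right 105°, forward 8.5 m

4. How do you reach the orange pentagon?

turn right 113°, forward 11.4 m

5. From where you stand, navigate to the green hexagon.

turn right 74°, forward 5.2 m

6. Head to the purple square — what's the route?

turn right 147°, forward 4.3 m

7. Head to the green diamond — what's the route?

turn right 40°, forward 2.1 m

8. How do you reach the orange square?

turn right 132°, forward 9.6 m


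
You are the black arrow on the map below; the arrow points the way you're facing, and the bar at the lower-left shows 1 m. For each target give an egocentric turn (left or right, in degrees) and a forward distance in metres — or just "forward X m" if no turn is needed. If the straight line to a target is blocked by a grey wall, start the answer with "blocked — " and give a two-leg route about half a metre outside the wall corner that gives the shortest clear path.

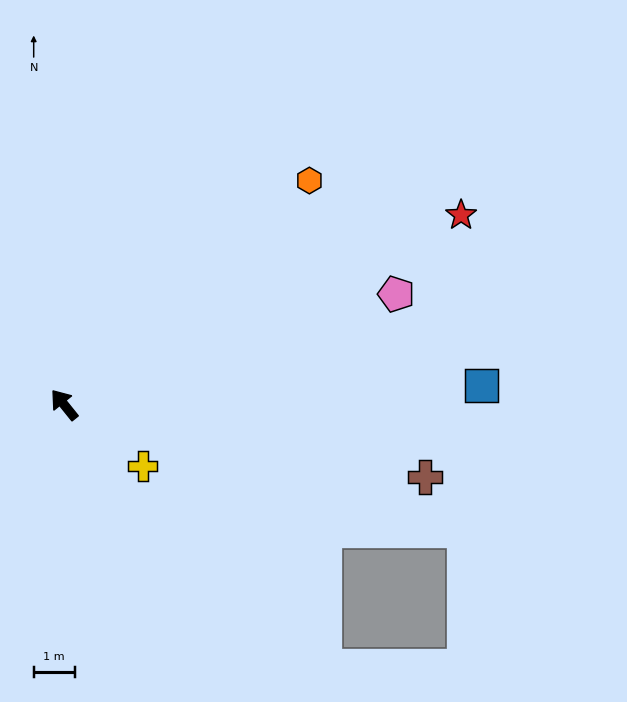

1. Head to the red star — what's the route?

turn right 103°, forward 10.7 m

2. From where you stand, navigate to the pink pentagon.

turn right 110°, forward 8.5 m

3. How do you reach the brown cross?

turn right 140°, forward 8.9 m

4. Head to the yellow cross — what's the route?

turn right 167°, forward 2.4 m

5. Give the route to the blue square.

turn right 126°, forward 10.1 m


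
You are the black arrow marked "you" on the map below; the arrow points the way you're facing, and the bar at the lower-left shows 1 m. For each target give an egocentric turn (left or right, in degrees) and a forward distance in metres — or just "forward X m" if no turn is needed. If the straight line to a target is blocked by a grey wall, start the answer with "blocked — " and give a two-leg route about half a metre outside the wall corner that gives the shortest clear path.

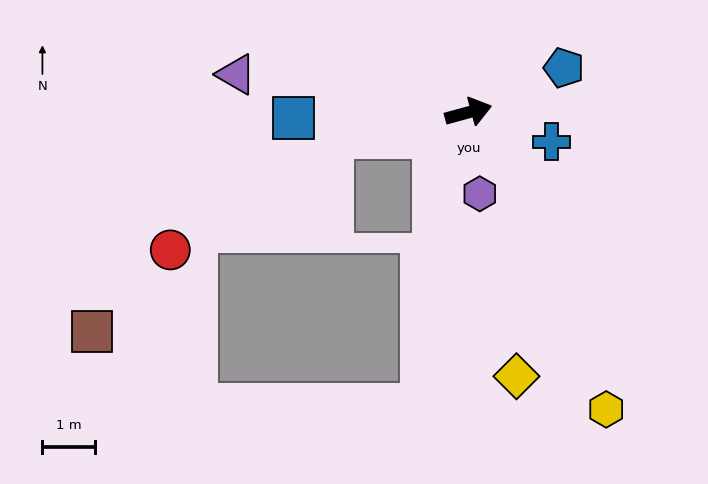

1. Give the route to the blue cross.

turn right 35°, forward 1.7 m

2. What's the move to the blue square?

turn left 167°, forward 3.3 m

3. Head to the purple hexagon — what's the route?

turn right 97°, forward 1.6 m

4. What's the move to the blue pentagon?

turn left 10°, forward 2.0 m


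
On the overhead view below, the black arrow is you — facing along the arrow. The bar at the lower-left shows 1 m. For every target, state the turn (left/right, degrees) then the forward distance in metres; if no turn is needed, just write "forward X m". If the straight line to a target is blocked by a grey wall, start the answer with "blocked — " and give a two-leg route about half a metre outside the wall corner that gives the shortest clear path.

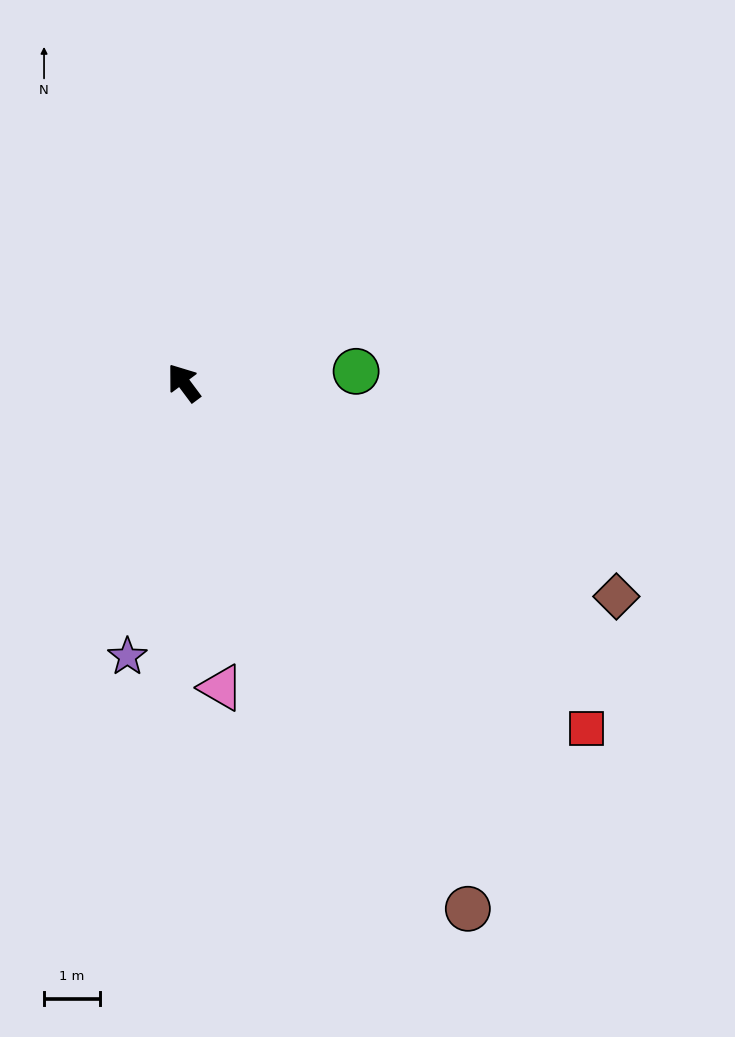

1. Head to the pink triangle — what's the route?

turn left 150°, forward 5.5 m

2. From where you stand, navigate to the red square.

turn right 167°, forward 9.5 m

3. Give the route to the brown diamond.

turn right 153°, forward 8.6 m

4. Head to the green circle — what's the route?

turn right 123°, forward 3.1 m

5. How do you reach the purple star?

turn left 132°, forward 5.0 m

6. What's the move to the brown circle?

turn left 172°, forward 10.7 m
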